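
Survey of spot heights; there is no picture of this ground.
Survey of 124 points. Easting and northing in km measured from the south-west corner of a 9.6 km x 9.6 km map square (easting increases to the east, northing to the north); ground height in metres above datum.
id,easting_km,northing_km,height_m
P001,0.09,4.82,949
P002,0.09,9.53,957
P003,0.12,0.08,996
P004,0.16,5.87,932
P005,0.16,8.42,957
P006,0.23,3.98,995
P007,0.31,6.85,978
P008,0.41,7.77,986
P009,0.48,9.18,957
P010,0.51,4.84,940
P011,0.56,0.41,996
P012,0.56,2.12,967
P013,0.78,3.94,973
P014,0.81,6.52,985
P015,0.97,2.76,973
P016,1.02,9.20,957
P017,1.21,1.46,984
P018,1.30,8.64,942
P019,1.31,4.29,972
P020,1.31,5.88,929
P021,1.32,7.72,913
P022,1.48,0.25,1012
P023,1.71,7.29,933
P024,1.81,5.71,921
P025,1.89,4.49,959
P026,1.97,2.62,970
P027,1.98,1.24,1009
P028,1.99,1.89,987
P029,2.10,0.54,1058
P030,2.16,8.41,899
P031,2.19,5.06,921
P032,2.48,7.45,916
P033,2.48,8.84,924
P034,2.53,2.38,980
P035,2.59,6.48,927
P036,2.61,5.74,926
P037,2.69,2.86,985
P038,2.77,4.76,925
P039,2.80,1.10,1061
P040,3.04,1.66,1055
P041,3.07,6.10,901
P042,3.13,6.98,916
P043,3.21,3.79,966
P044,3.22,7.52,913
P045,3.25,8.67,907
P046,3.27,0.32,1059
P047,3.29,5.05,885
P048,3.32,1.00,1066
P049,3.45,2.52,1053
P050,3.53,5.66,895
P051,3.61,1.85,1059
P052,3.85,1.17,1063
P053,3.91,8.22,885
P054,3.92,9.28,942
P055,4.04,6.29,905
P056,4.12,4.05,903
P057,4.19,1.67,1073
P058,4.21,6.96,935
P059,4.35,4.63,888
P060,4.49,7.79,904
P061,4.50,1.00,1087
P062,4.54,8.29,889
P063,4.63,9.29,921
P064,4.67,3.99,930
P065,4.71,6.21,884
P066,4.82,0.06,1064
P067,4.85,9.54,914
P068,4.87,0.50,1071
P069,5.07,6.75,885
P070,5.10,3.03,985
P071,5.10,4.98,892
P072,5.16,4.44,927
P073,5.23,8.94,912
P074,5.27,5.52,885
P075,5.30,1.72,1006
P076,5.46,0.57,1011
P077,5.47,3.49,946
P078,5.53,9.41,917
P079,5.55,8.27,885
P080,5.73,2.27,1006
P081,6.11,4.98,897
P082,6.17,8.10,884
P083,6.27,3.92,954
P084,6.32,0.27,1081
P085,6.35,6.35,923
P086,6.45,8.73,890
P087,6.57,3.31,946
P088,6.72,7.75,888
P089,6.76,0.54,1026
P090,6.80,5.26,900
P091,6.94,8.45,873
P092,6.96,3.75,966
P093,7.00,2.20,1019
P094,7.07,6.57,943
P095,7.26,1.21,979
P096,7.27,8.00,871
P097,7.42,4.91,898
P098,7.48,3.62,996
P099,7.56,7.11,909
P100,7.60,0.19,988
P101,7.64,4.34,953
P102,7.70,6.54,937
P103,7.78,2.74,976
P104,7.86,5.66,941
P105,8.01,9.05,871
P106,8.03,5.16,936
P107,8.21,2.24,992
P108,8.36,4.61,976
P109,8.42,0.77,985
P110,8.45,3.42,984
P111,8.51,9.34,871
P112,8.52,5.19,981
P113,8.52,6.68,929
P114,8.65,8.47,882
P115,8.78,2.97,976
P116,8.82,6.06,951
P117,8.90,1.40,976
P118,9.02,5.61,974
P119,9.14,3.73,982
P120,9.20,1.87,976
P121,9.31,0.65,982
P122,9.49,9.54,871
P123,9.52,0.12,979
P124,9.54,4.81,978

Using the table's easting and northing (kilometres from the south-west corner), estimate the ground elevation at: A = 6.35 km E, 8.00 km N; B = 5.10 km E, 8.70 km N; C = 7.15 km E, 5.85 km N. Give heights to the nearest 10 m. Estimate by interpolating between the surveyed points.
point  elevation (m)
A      880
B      910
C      930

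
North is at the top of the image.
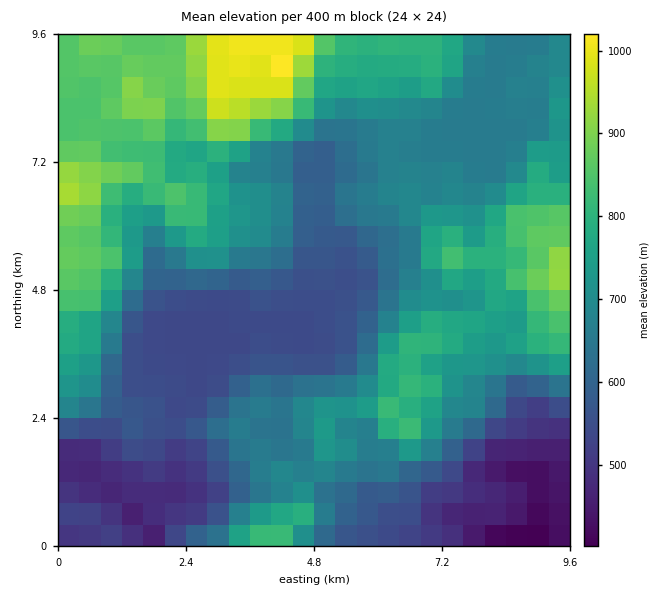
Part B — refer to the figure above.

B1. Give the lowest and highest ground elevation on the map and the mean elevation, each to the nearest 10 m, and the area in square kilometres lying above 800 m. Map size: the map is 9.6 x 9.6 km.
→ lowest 400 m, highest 1030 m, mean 680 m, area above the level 20.2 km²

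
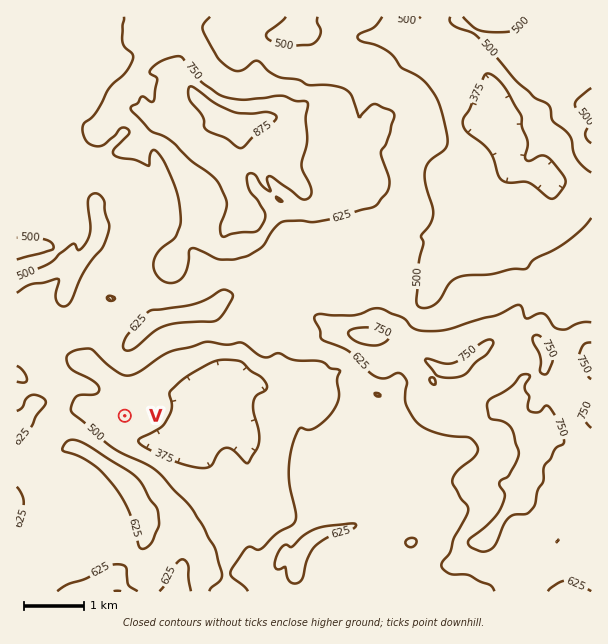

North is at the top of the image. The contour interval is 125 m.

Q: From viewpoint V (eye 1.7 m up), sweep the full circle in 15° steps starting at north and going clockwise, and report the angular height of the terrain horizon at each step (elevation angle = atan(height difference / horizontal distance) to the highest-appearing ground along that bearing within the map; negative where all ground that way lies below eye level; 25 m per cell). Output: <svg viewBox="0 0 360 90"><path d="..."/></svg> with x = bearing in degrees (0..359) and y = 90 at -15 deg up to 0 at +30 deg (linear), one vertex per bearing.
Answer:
<svg viewBox="0 0 360 90"><path d="M0 39l15 3 15 4 15 4 15 3 15-1 15 1 15 1 15-1 15 0 15-2 15-10 15-9 15-3 15 0 15 0 15 4 15 6 15 5 15 1 15 2 15-2 15 4 15-2"/></svg>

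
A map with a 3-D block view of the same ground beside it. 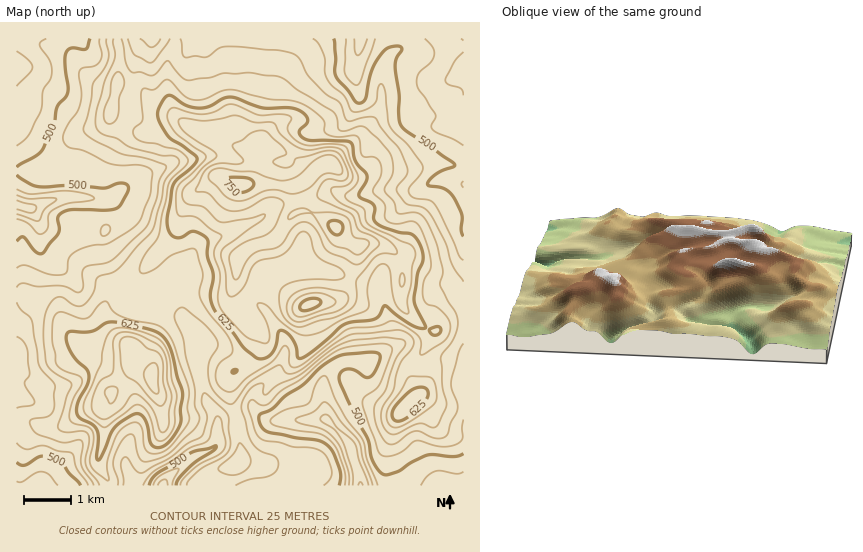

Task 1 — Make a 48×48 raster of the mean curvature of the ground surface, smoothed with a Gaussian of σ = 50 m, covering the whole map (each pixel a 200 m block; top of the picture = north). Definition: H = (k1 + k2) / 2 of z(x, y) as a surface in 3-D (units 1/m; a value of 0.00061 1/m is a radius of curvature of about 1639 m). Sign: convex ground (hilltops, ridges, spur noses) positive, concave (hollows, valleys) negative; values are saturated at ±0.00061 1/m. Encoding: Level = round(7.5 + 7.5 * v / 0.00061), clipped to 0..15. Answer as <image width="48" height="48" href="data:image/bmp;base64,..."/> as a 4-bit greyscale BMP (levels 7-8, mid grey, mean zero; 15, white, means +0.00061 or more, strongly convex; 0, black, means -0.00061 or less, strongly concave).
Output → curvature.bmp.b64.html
<image width="48" height="48" href="data:image/bmp;base64,Qk32BAAAAAAAAHYAAAAoAAAAMAAAADAAAAABAAQAAAAAAIAEAAATCwAAEwsAABAAAAAAAAAAAAAAABEREQAiIiIAMzMzAERERABVVVUAZmZmAHd3dwCIiIgAmZmZAKqqqgC7u7sAzMzMAN3d3QDu7u4A////AKZ3lzJt90tQH/t2Z2eZmIma2wC6iYd2eKdWd2ntg1yUAI/bvJiIh4mb6QPaeHdmealWVWz7MWyqcAWs78mJiIqrwgnZd3dmeZlWhSf9Ulq8qBAAW7iJmKu9sAvKh3ZWeKp2mCC/Y0jPp3hwLLZpqJm9cAiap1R5qoiqqVBuYySf1nugb6ZXmIm4AHmJpSW7qYqpq4NsZCJ/+YpwfrcyMzMwGaiK6lbKaLqFarzft0J+t4uQXKQzMzQQiod6/6WJeoVFVqy821N9lVUTqzG5aKx0mImI39h5qlZ3doq6ukTPyZQIy0L6RXpVmZl1au65d4mHUyW9uEb+d5M7vHCMhVZFmYZVZ5zHRpdUVSKJd3n7RoFczKYlqmQlq5VGqneoV3Z5y5Z1WpjuZWJqzMyCX9UCeXVFnIV5Z2eLqIiFa5a/hFN5h3nJHPxQE0U0jMlndlV5h6qGbMmvdGRmVXesBM/GI0QxNYyFVWZ5mqhmr/yrVXVlRpm8FJrsdmdkQRi7hHZ4qph3vbh3VmZkSbvHBXWLlWiYcmq/tYZpuoZ4hSNGZmZVjLuTTLQmZXm5SPt8podpuWaJUzRWdmZZy5hTj/yJqIu1b9Vqh5h3qFaadWd3hnd7yHVGfP/+/ImDrmN5Z6l4qUSKl4h3h2h5uVWIZ5vavIZjrmR4ZrmIh0WJmIh4l2dmrXaYdlVVWIZTn5RWZ5iGVGm5iZmIhmZEj4R3d2VVRoZDj4R4iJh1VpmHeJmIdVZWnoNWd3dlRqgzfIeZhZhWiJhlZ5qZdlV6zsVFVnZnZ9o0mrp3dKhYmHh1VoqpiGRqquy7hWZ6qd68yslphZlYh3eHVXiZmnRERYqt1URKyJ/9l6eJdds1h3eKhVVoumaIUkZX1xJ++2VEV6mXZucpypmbllRZymaKlkREznfO7oISN8uGaAA6zbqXd3VYuoZ4mYZCbNyZmqqYVZp2eBQAAzIiSIZFm7hniZdCNVZnQTeqlkeIiL24MSNXVXY1nftmnMqZq4ZDIzNDRCN6l6qszLupdmZXvLupvv28vO1QfZiHZ2Q1RKqYmqqXd2RDV2n/2Yl2VH63/4ipmal2eZmZiIdnd1REABJoUjVVZVn/+RWpiImZq3d3h2ZneHeJUkITRoiHiqnP9xSZmHd4iHd3iHZ3eKuphomZmYrLymNpvYWZmHeIiHd4mpiZiLuWiby6h3rJcwEhB7iZdmd3d3d2eZicl4hmjP26mZiqdWeIQqqHRFZVVYh3h3aNtmZ4zriIiqd7zduao2q5VoiJmXdnl2Z8xleIylRXu5ZWiZh4tiWaZoh4iHd4hmZpxVmHtzRGqWVlVnd3uRSah3iIh4iIdmh32Ft4tldmdmZ3d3eHhya7h3d3eYiHZ4p4/Fpptmh3dnh4iHeHZCfLd3ZmZ1ZmeKlV2llJpXh4h4h4iHeHZCe6dmeIdWZmeaczulg5tWhoh4h4iIiphjaqh4iIhoiIiYU0vVY411hoh4h4iIiYhyWamZmZiKqpmXaK/UdEu2d4iId4iIiZqTSampiImQ=="/>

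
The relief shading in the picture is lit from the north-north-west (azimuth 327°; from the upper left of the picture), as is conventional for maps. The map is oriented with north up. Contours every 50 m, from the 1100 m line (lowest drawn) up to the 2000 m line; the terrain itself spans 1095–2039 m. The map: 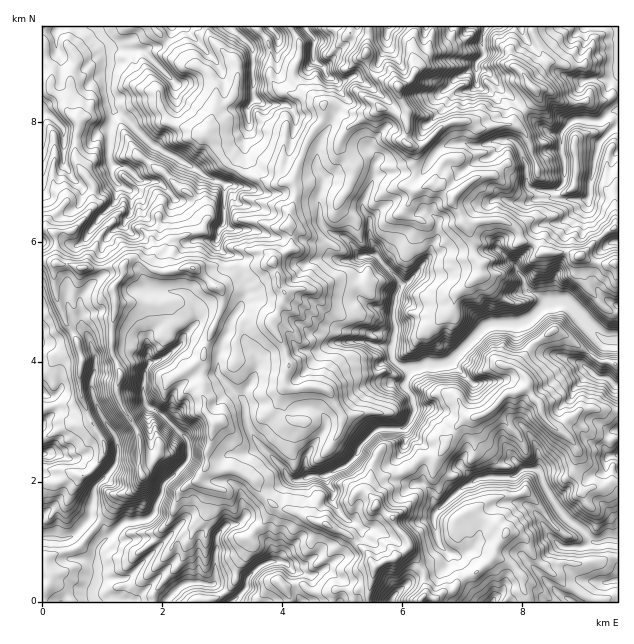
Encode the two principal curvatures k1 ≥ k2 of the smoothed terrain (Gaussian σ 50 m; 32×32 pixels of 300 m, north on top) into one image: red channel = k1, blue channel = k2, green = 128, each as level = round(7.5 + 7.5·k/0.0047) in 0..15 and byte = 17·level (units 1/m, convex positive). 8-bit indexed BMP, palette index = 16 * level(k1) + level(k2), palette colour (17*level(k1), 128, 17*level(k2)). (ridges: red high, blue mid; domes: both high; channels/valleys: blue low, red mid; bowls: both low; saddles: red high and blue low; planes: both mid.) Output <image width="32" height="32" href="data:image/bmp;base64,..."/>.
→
<image width="32" height="32" href="data:image/bmp;base64,Qk02CAAAAAAAADYEAAAoAAAAIAAAACAAAAABAAgAAAAAAAAEAAATCwAAEwsAAAABAAAAAAAAAIAAABGAAAAigAAAM4AAAESAAABVgAAAZoAAAHeAAACIgAAAmYAAAKqAAAC7gAAAzIAAAN2AAADugAAA/4AAAACAEQARgBEAIoARADOAEQBEgBEAVYARAGaAEQB3gBEAiIARAJmAEQCqgBEAu4ARAMyAEQDdgBEA7oARAP+AEQAAgCIAEYAiACKAIgAzgCIARIAiAFWAIgBmgCIAd4AiAIiAIgCZgCIAqoAiALuAIgDMgCIA3YAiAO6AIgD/gCIAAIAzABGAMwAigDMAM4AzAESAMwBVgDMAZoAzAHeAMwCIgDMAmYAzAKqAMwC7gDMAzIAzAN2AMwDugDMA/4AzAACARAARgEQAIoBEADOARABEgEQAVYBEAGaARAB3gEQAiIBEAJmARACqgEQAu4BEAMyARADdgEQA7oBEAP+ARAAAgFUAEYBVACKAVQAzgFUARIBVAFWAVQBmgFUAd4BVAIiAVQCZgFUAqoBVALuAVQDMgFUA3YBVAO6AVQD/gFUAAIBmABGAZgAigGYAM4BmAESAZgBVgGYAZoBmAHeAZgCIgGYAmYBmAKqAZgC7gGYAzIBmAN2AZgDugGYA/4BmAACAdwARgHcAIoB3ADOAdwBEgHcAVYB3AGaAdwB3gHcAiIB3AJmAdwCqgHcAu4B3AMyAdwDdgHcA7oB3AP+AdwAAgIgAEYCIACKAiAAzgIgARICIAFWAiABmgIgAd4CIAIiAiACZgIgAqoCIALuAiADMgIgA3YCIAO6AiAD/gIgAAICZABGAmQAigJkAM4CZAESAmQBVgJkAZoCZAHeAmQCIgJkAmYCZAKqAmQC7gJkAzICZAN2AmQDugJkA/4CZAACAqgARgKoAIoCqADOAqgBEgKoAVYCqAGaAqgB3gKoAiICqAJmAqgCqgKoAu4CqAMyAqgDdgKoA7oCqAP+AqgAAgLsAEYC7ACKAuwAzgLsARIC7AFWAuwBmgLsAd4C7AIiAuwCZgLsAqoC7ALuAuwDMgLsA3YC7AO6AuwD/gLsAAIDMABGAzAAigMwAM4DMAESAzABVgMwAZoDMAHeAzACIgMwAmYDMAKqAzAC7gMwAzIDMAN2AzADugMwA/4DMAACA3QARgN0AIoDdADOA3QBEgN0AVYDdAGaA3QB3gN0AiIDdAJmA3QCqgN0Au4DdAMyA3QDdgN0A7oDdAP+A3QAAgO4AEYDuACKA7gAzgO4ARIDuAFWA7gBmgO4Ad4DuAIiA7gCZgO4AqoDuALuA7gDMgO4A3YDuAO6A7gD/gO4AAID/ABGA/wAigP8AM4D/AESA/wBVgP8AZoD/AHeA/wCIgP8AmYD/AKqA/wC7gP8AzID/AN2A/wDugP8A/4D/AKeWdpaVhMWQ1tTSkaXWtLa2ttaQ1ffXloaSuKaixMa2qKeGhaS0tLaCkeeg18Wjk5WV55SBtYW2t4XXosaVlZS4pZWFt8TEtZXBp8iQgaalhJTW+NWVk4WXtoPVpLXHx4OD1oSl1cO1tsDIyJSWlIS1xYWk6IOll4a3tqag5JCCtbaSxYGAs8OmtpCTppbG6LOSlPaDgciolqiYkuSAtpaE14G2x7aA54WWtoPHt5e2obX4g9aUkLi3taTlgLfWlre2pLDE+YDV57ajtqeikLTEyKaVg7O2kJGi1aK1xba4trXmwYL3tZCzxreoprHDw4CS1qTHtqWzlsWwkIXGtrSAlIX4cPXn14DWhZWCuJPG2XDo1rOlyJOnlNaRl+eVo8WXt8CD9NaActe3gpeIqIPXpoCggLmnppaUw4TotaaktYblgPeCoKPHxqeDl5aWhMfW9vqQk6XG56WD55PXtdejlPCm9oDptLaXhIWXp6a3t3WVpqDo2LWU18bWpqKolaeU4Jb4gNq2lpWmhYa3pKeWl6TUoaSVsMKixqeXloCgqITytNWhoLS3pKiGdseVhafIxaDDcpGTuNnGhYKR9PeFxaDnhaPIkabFlYWGxbWVoZGhgOjItYCTx4P2x/eTcYXWk8aWhoang9eElrilpIaWt8eQtbjHt3CAcYL5g4HGtKaFpdeWl4iGlZWGhreVpYaWxIDGl6eypcb3ooKBtuTThIPGtHWEdHTXpoaG1tbIlpbIoLOnl8e4t5Cjk5XGxtXU+LLopMfW+KWmlrelgoaktNagw5KXhsjFkMiRxqToxXK0c7e2lpSVgsPGx8W3ldawkLe4o4aWxaDU9ubm5KLm5pDUosSVp8WgooGixbaTkdaxloallbekk+eUhZSk9raC9rDSpMaFl9jR1ZTHhoO4taLHt5SUxrXYpcfGlXPGhMizxaCU16HF2KDDo6SmhMiUtpTGlsalhJGigJDTgMe0kuaE0qDS55OQkcSmt6eEhreDlqa3lrXX16L2w/SAyNSyx5HD9sZwgbe3hoamt4WnqISFtYO2xpPGsfaT9IDG1cGUoseigLe4t4eFhrXGhMh1hMf35XKCopCw5qD4k9TCs8eStILIxZiYqIGnx4O1pbWlcuag9ufH1veAwqCxo5S3uISFlteDl5e2oJGilcilk/jS55SUlriVo9az1eijt5eVg6a32XCUp8aQyMe2tpD1kPizk5HDoZKl+Ndy1aWnppaFlaeQxcalxqDYpbKg1KHTxeTGtaGwxfeVosTFhKWnl4aGg6Oot6PYkNWT5sGz59WB17aktYDGppSXpcaEpKWGhaaW14OC5ILD87LRssaz1pHYxKXFsMWyx5WUtJQ="/>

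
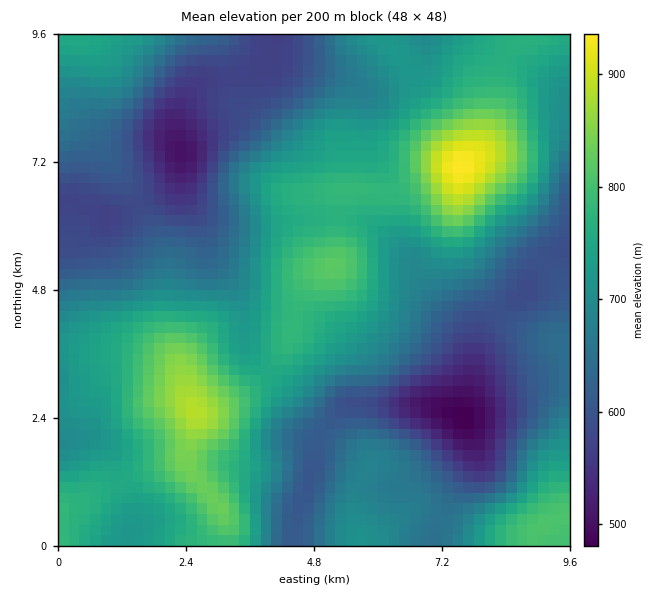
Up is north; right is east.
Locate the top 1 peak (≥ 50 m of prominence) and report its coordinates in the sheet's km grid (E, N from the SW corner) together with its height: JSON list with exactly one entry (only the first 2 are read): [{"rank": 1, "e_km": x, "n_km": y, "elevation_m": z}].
[{"rank": 1, "e_km": 7.54, "n_km": 7.11, "elevation_m": 937}]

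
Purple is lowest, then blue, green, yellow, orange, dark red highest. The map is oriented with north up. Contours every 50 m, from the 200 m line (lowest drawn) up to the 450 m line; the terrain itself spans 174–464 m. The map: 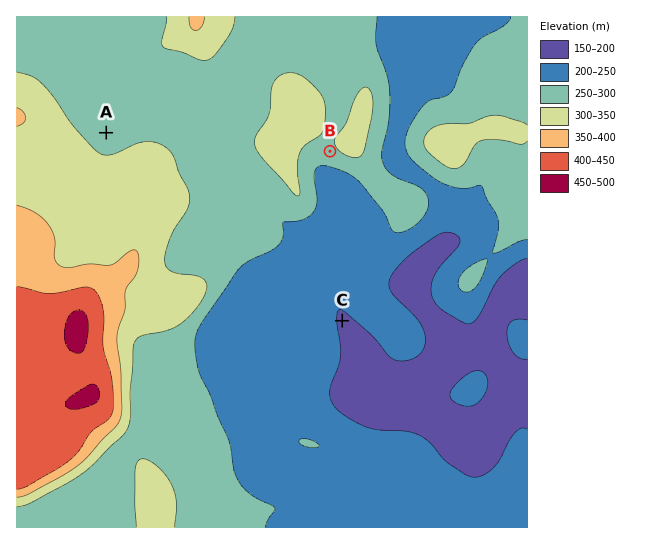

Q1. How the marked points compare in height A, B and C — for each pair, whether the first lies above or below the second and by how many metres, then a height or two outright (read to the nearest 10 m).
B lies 90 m above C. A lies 70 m above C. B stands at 290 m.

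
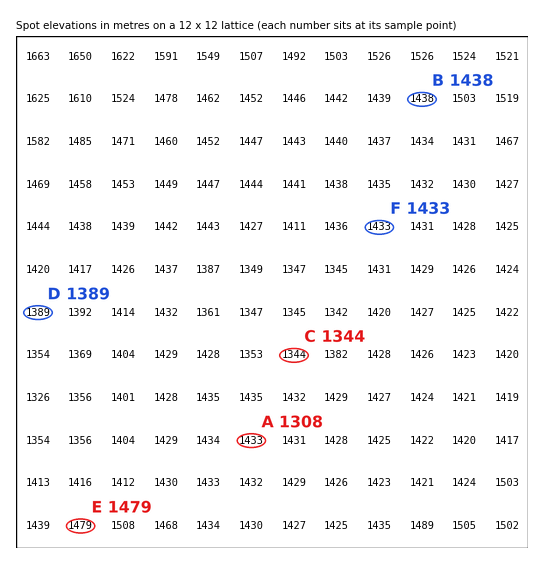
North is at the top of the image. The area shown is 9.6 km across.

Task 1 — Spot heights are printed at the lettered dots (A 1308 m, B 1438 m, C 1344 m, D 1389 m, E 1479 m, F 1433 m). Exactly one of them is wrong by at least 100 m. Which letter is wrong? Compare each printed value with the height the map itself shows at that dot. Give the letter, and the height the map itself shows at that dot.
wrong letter A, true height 1433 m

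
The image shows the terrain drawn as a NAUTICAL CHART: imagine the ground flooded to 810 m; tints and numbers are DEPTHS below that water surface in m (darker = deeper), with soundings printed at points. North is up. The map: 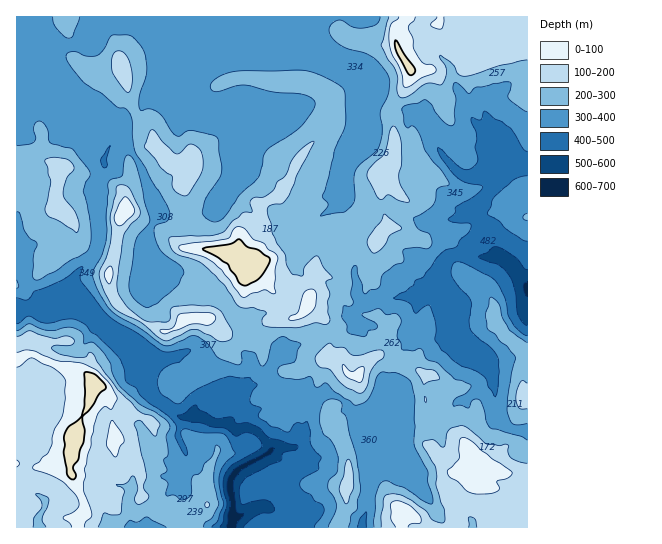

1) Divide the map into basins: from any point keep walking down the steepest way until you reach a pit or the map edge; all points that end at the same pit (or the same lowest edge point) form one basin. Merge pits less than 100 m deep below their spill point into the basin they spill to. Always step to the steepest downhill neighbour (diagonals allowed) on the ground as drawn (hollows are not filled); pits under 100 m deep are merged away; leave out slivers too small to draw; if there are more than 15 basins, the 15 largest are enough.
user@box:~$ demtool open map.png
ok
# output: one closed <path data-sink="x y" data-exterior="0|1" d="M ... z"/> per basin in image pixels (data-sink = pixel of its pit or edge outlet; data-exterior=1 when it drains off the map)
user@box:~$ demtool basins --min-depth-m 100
<path data-sink="233 518" data-exterior="0" d="M403 16l-387 1 0 340 15-4 20 10 28 6 16 13-4 19-10 16-6 18-6 30 6 18 9 19 0 11-7 6 2 9 258-1 10-25-2-12 4-19-4-28-4-8-10-6-3-7 0-11 17-16 8-18-6-4-8-13-12-3 2-7 0-12-4-16-17-16 0-7 4-12-1-2 2-18 11-29 6-10 12-3 7 4 13 2 15 9 11-13-7-20 0-18 6-12-2-8 7-14 1-29 4-21 14-30 0-5-12-19-4-14 0-6 8-9z"/><path data-sink="527 289" data-exterior="1" d="M441 16l-36 0-2 6-8 9 4 20 12 19 0 5-14 30-4 21-1 29-7 14 2 8-6 12 0 18 7 20-11 13-15-9-13-2-7-4-12 3-6 10-11 29-5 39 17 16 4 16 0 12-2 7 12 3 10 15 9 1 5-9 12-11 6 0 8 7 16 1 20 10 0 28 8 24 0 13-2 10 19 22 17 0 11-12 11 8 16 6 22-1 1-70-7-7 3-14 0-22 4-6 0-254-4-8 1-13-8-13-2-12-40 12-9 0-8-5-6-7-3-16-10-12z"/><path data-sink="362 527" data-exterior="1" d="M381 356l-8 1-10 10-3 7-8 4-7 17-17 16 0 11 3 7 10 6 4 8 4 28-4 19 2 12-10 25 65 1-1-17 4 0 12 10 1 7 36 0 1-5-10-29 8-17 7-4-10-2-19-22 2-10 0-13-8-24 0-28-20-10-16-1z"/><path data-sink="39 527" data-exterior="1" d="M31 353l-15 5 0 169 62 1-1-9 7-6 0-11-9-19-6-18 6-30 6-18 10-16 4-19-16-13-28-6z"/>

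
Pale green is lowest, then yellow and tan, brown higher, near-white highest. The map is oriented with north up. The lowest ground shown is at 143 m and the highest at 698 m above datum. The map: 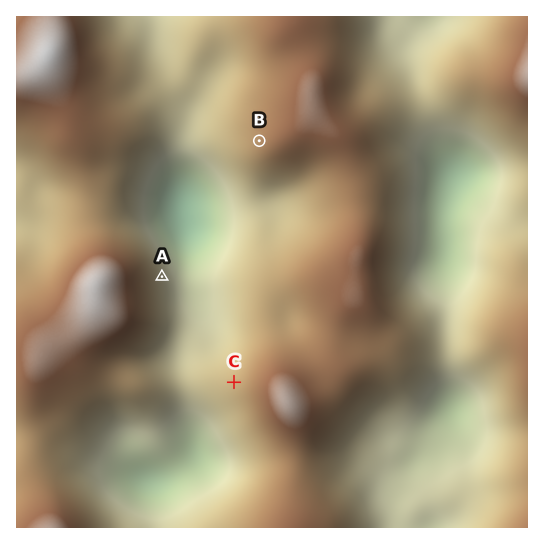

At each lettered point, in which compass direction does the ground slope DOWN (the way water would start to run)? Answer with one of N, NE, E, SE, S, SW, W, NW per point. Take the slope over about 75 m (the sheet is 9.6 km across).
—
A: E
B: W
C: W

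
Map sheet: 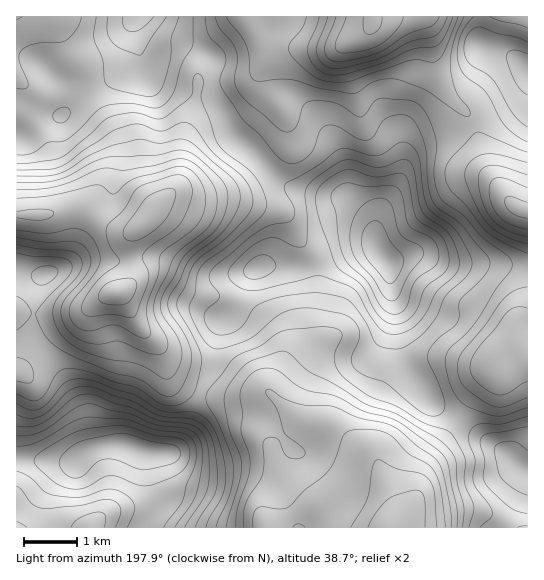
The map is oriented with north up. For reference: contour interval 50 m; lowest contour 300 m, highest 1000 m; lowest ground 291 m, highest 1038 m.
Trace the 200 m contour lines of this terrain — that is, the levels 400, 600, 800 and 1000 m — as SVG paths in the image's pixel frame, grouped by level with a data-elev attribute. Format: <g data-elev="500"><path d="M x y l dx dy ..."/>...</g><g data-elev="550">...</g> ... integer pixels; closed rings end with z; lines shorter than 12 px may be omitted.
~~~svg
<g data-elev="400"><path d="M351 527l15-26 3-10 4-24 2-6 3-1 19 9 24 5 8 5 3 6 2 8 3 34"/><path d="M126 317l-15-3-22 2-5-2-2-4 2-9 10-16 8-9 14-10 4-4-1-4-11-16-2-8 1-7 3-5 13-12 10-17 6-6 34-12 10 1 6 5 3 9-1 8-4 13-5 10-5 6-27 19-7 8-1 5 7 14-1 10-12 32-3 3z"/><path d="M527 218l-8-1-8-4-5-6-1-6 1-4 4-1 17 6"/><path d="M17 212l25-3 8 1 4 3-4 5-8 2-25-2"/><path d="M439 17l-8 9-24 8-29 19-15 4-25 5-9-3-3-4-1-5 1-8 10-25"/></g><g data-elev="600"><path d="M226 527l13-45 3-16-2-12-12-28-4-23 1-10 8-14 13-15 9-5 27-8 8 3 21 19 23 11 32 20 33 11 36 22 11 9 7 8 3 8 1 21 7 24-1 20"/><path d="M527 398l-24 9-6 0-7-2-15-10-11-9-5-8-2-11 2-8 3-6 23-28 17-24 12-10 13-4"/><path d="M17 357l6 2 6 3 3 7 2 6-1 6-3 2-13-2"/><path d="M17 296l9 7 5 10-4 8-10 9"/><path d="M527 253l-26-12-15-10-20-26-16-16-4-7-1-8 1-7 4-8 27-27 6 1 44 19"/><path d="M17 176l28 0 13-2 11-5 17-12 11-5 16-7 22-5 8-1 18 4 21-4 12 5 37 33 7 9 2 11-2 12-8 14-12 14-28 22-11 23-10 16-1 7 1 5 17 27 4 10 2 10-2 12-7 15-5 9-7 3-5 0-5-2-23-15-27-7-36-15-14-7-10-8-10-13-5-12 0-4 11-15 21-21 4-7 0-5-3-4-7-3-31-2-14-3"/><path d="M464 17l-10 24-4 24 2 13 4 13 14 20 0 4-3 2-9-4-33-23-28-11-10 0-10 2-8 3-11 8-5 2-34-6-28-8-36 1-3-3-2-4-1-19-4-12-19-26"/></g><g data-elev="800"><path d="M71 527l3-5 6-4 10-4 9-2 4 1 2 2 0 12"/><path d="M185 527l19-30 5-16 0-23-2-15-4-9-8-7-9-4-29-3-26-12-18-5-17-8-9-1-8 1-6 3-22 19-10 7-11 3-13-1"/><path d="M527 450l-9-7-8-2-12 3-3 2-1 4 4 20 3 8 13 11 13 6"/><path d="M389 334l8 0 9-2 8-5 6-6 7-10 9-18 17-16 4-6 2-6-1-10-4-13-6-9-21-15-5-7-3-10-5-31-5-9-7-1-16 6-8 1-25-7-10 0-28 18-9 11-1 6 2 22 0 20-2 9-10 1-20-9-12 2-12 7-14 12-7 10-2 6 3 6 7 6 7 3 8 1 12-2 50-13 10 1 22 8 8 5 22 35 6 7z"/><path d="M56 122l6 1 5-3 3-6-1-6-7-1-7 4-2 6z"/><path d="M96 17l-2 21 8 21 2 19 2 6 4 3 7 3 32 7 8-3 6-9 8-27 1-21 7-20"/></g><g data-elev="1000"><path d="M73 478l9-1 13-14 8-4 12 1 22 8 10 1 27-6 5-5 1-7-2-4-5-2-22-4-25-7-12 0-27 5-16 8-7 6-4 6-1 6 3 5 5 5z"/><path d="M388 283l5 0 5-7 5-11 0-7-12-16-9-17-4-4-4 0-7 4-4 6-2 8 1 8 5 12z"/></g>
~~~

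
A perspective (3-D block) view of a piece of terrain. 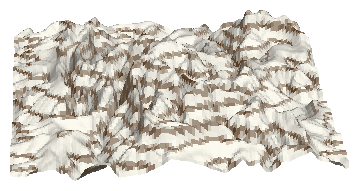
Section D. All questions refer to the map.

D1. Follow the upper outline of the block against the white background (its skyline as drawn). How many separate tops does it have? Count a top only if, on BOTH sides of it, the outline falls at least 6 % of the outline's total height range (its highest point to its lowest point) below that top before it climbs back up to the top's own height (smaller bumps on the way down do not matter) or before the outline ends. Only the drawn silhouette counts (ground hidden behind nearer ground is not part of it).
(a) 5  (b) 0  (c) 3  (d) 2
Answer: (d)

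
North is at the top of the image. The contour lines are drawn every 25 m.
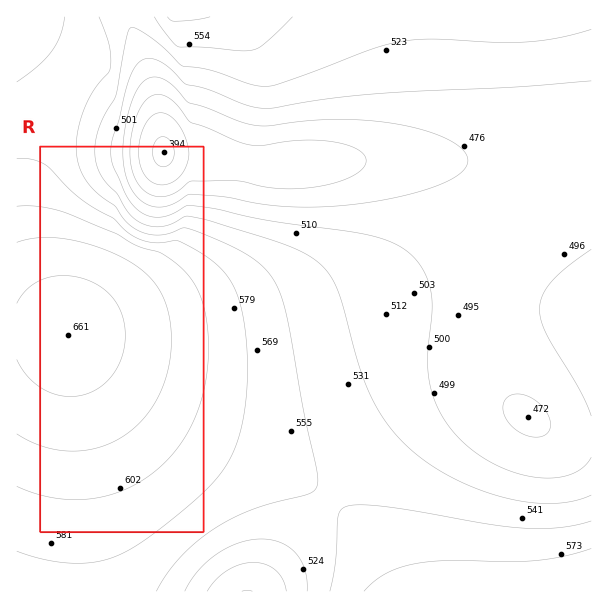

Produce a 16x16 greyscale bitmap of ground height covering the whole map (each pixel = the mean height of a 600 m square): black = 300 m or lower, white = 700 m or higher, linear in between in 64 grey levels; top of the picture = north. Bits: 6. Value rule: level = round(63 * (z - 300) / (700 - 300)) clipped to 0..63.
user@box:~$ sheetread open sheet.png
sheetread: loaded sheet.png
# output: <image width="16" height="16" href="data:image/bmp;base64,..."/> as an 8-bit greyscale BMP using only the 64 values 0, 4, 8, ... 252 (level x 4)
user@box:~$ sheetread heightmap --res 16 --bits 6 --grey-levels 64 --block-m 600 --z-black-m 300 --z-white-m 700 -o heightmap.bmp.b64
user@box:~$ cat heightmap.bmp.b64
<image width="16" height="16" href="data:image/bmp;base64,Qk02BQAAAAAAADYEAAAoAAAAEAAAABAAAAABAAgAAAAAAAABAAATCwAAEwsAAAABAAAAAAAAAAAAAAEBAQACAgIAAwMDAAQEBAAFBQUABgYGAAcHBwAICAgACQkJAAoKCgALCwsADAwMAA0NDQAODg4ADw8PABAQEAAREREAEhISABMTEwAUFBQAFRUVABYWFgAXFxcAGBgYABkZGQAaGhoAGxsbABwcHAAdHR0AHh4eAB8fHwAgICAAISEhACIiIgAjIyMAJCQkACUlJQAmJiYAJycnACgoKAApKSkAKioqACsrKwAsLCwALS0tAC4uLgAvLy8AMDAwADExMQAyMjIAMzMzADQ0NAA1NTUANjY2ADc3NwA4ODgAOTk5ADo6OgA7OzsAPDw8AD09PQA+Pj4APz8/AEBAQABBQUEAQkJCAENDQwBEREQARUVFAEZGRgBHR0cASEhIAElJSQBKSkoAS0tLAExMTABNTU0ATk5OAE9PTwBQUFAAUVFRAFJSUgBTU1MAVFRUAFVVVQBWVlYAV1dXAFhYWABZWVkAWlpaAFtbWwBcXFwAXV1dAF5eXgBfX18AYGBgAGFhYQBiYmIAY2NjAGRkZABlZWUAZmZmAGdnZwBoaGgAaWlpAGpqagBra2sAbGxsAG1tbQBubm4Ab29vAHBwcABxcXEAcnJyAHNzcwB0dHQAdXV1AHZ2dgB3d3cAeHh4AHl5eQB6enoAe3t7AHx8fAB9fX0Afn5+AH9/fwCAgIAAgYGBAIKCggCDg4MAhISEAIWFhQCGhoYAh4eHAIiIiACJiYkAioqKAIuLiwCMjIwAjY2NAI6OjgCPj48AkJCQAJGRkQCSkpIAk5OTAJSUlACVlZUAlpaWAJeXlwCYmJgAmZmZAJqamgCbm5sAnJycAJ2dnQCenp4An5+fAKCgoAChoaEAoqKiAKOjowCkpKQApaWlAKampgCnp6cAqKioAKmpqQCqqqoAq6urAKysrACtra0Arq6uAK+vrwCwsLAAsbGxALKysgCzs7MAtLS0ALW1tQC2trYAt7e3ALi4uAC5ubkAurq6ALu7uwC8vLwAvb29AL6+vgC/v78AwMDAAMHBwQDCwsIAw8PDAMTExADFxcUAxsbGAMfHxwDIyMgAycnJAMrKygDLy8sAzMzMAM3NzQDOzs4Az8/PANDQ0ADR0dEA0tLSANPT0wDU1NQA1dXVANbW1gDX19cA2NjYANnZ2QDa2toA29vbANzc3ADd3d0A3t7eAN/f3wDg4OAA4eHhAOLi4gDj4+MA5OTkAOXl5QDm5uYA5+fnAOjo6ADp6ekA6urqAOvr6wDs7OwA7e3tAO7u7gDv7+8A8PDwAPHx8QDy8vIA8/PzAPT09AD19fUA9vb2APf39wD4+PgA+fn5APr6+gD7+/sA/Pz8AP39/QD+/v4A////AKysrKSYhHiEmKiwsLSwtLSwtLCwpJiQkJigpKSkpKSkvLy8uLCooJycnJyYlJCMkMTIyMC4sKignJiUkIh8eHzQ1NDMwLSsoJyUjIR8cHB02NzY0Mi4rKCYkIiAdHBwfODk4NjIvKygmIyEfHh0eITg5ODYyLisoJSMhIB8eHyE3ODc0MS0qJyQiIR8fHx8hNDQzLy0pJiQiISAfHh4eHzAvKyEhIR8dHR0dHR0dHR4sKiMWFRcXFhcYGhscHB0dKighFBIWGBgYGRobHBwdHSkpJBgYHR8fHh4eHh4eHh4nKCceISQlJSMiIiEhISEgJignJCkpKCclJCQkJCQkJA="/>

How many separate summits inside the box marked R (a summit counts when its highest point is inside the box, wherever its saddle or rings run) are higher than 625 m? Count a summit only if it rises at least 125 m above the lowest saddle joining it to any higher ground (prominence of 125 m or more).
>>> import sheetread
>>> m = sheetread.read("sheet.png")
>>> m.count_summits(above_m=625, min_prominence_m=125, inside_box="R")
1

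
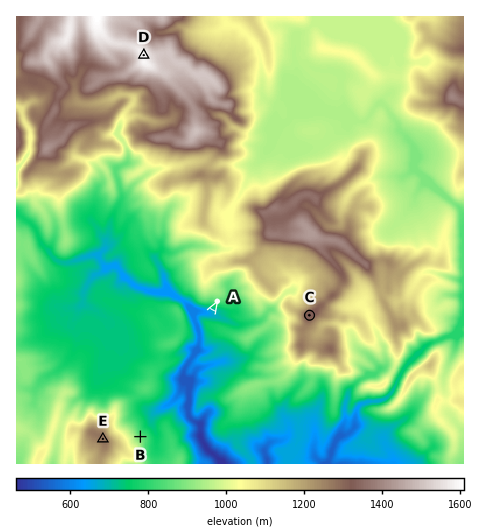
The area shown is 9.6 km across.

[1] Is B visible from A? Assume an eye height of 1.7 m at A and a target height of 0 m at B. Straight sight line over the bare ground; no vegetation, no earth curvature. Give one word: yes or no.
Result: yes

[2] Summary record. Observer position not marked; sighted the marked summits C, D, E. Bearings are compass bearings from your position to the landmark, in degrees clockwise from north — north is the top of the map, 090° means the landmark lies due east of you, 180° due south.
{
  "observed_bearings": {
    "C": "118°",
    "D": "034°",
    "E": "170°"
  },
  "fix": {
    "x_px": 58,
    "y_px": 182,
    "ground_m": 1175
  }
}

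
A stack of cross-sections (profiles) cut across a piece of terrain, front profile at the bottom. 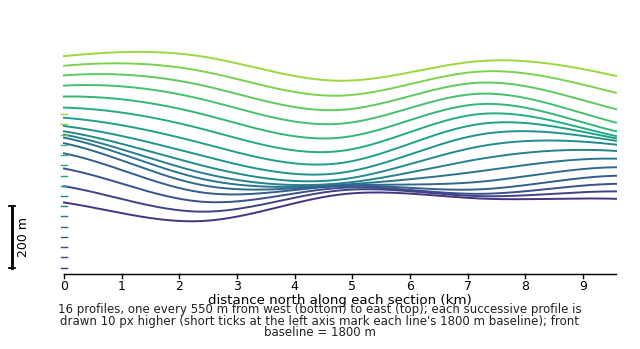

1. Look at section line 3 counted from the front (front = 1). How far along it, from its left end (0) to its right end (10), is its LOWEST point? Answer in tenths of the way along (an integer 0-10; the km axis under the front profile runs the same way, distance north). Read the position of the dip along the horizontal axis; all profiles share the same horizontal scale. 3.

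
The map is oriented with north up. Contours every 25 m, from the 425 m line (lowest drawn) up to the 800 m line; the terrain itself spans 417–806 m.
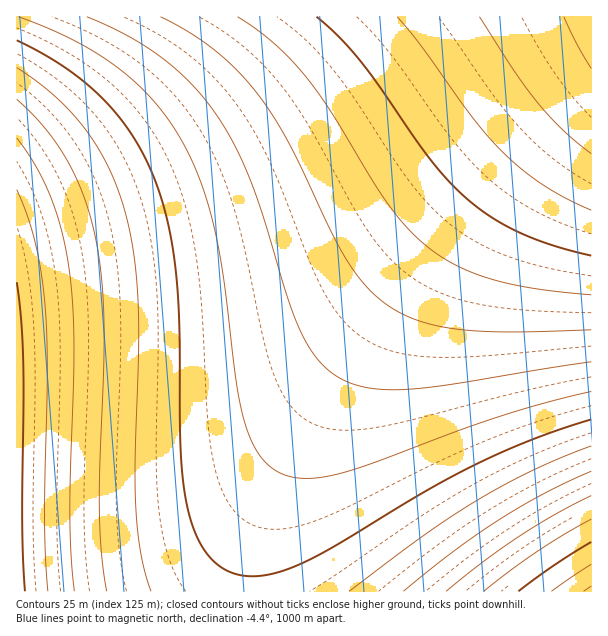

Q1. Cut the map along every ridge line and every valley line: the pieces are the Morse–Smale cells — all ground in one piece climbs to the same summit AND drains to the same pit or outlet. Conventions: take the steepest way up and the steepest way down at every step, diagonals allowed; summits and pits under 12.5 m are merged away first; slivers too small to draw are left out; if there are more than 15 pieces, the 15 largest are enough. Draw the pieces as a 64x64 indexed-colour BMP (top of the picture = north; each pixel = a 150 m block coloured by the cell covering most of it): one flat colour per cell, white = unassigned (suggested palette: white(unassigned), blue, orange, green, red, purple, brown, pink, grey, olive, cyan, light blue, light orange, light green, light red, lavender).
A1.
<image width="64" height="64" href="data:image/bmp;base64,Qk12CAAAAAAAAHYAAAAoAAAAQAAAAEAAAAABAAQAAAAAAAAIAAATCwAAEwsAABAAAAAAAAAA////ALR3HwAOf/8ALKAsACgn1gC9Z5QAS1aMAMJ34wB/f38AIr28AM++FwDox64AeLv/AIrfmACWmP8A1bDFABEREREREREREREREREiIiIiIiIiIiIiIiIiIiIiIiIiERERERERERERERERESIiIiIiIiIiIiIiIiIiIiIiIiIRERERERERERERERERIiIiIiIiIiIiIiIiIiIiIiIiIhEREREREREREREREREiIiIiIiIiIiIiIiIiIiIiIiIiERERERERERERERERESIiIiIiIiIiIiIiIiIiIiIiIiIRERERERERERERERERIiIiIiIiIiIiIiIiIiIiIiIiIhERERERERERERERERESIiIiIiIiIiIiIiIiIiIiIiIiERERERERERERERERERIiIiIiIiIiIiIiIiIiIiIiIiIREREREREREREREREREiIiIiIiIiIiIiIiIiIiIiIiIhERERERERERERERERERIiIiIiIiIiIiIiIiIiIiIiIiEREREREREREREREREREiIiIiIiIiIiIiIiIiIiIiIiIRERERERERERERERERERIiIiIiIiIiIiIiIiIiIiIiIhEREREREREREREREREREiIiIiIiIiIiIiIiIiIiIiIiERERERERERERERERERESIiIiIiIiIiIiIiIiIiIiIiIREREREREREREREREREREiIiIiIiIiIiIiIiIiIiIiIhERERERERERERERERERESIiIiIiIiIiIiIiIiIiIiIiEREREREREREREREREREREiIiIiIiIiIiIiIiIiIiIiIRERERERERERERERERERERIiIiIiIiIiIiIiIiIiIiIhEREREREREREREREREREREiIiIiIiIiIiIiIiIiIiIiERERERERERERERERERERERIiIiIiIiIiIiIiIiIiIiIREREREREREREREREREREREiIiIiIiIiIiIiIiIiIiIhERERERERERERERERERERERIiIiIiIiIiIiIiIiIiIiERERERERERERERERERERERESIiIiIiIiIiIiIiIiIiIRERERERERERERERERERERERIiIiIiIiIiIiIiIiIiIhERERERERERERERERERERERESIiIiIiIiIiIiIiIiIiEREREREREREREREREREREREREiIiIiIiIiIiIiIiIiIRERERERERERERERERERERERESIiIiIiIiIiIiIiIiIhEREREREREREREREREREREREREiIiIiIiIiIiIiIiIiERERERERERERERERERERERERERIiIiIiIiIiIiIiIiIREREREREREREREREREREREREREiIiIiIiIiIiIiIiIhERERERERERERERERERERERERERIiIiIiIiIiIiIiIiERERERERERERERERERERERERERESIiIiIiIiIiIiIiIRERERERERERERERERERERERERERIiIiIiIiIiIiIiIhERERERERERERERERERERERERERESIiIiIiIiIiIiIiEREREREREREREREREREREREREREREiIiIiIiIiIiIiIRERERERERERERERERERERERERERERIiIiIiIiIiIiIhEREREREREREREREREREREREREREREiIiIiIiIiIiIiERERERERERERERERERERERERERERERIiIiIiIiIiIiIRERERERERERERERERERERERERERERESIiIiIiIiIiIhEREREREREREREREREREREREREREREREiIiIiIiIiIiERERERERERERERERERERERERERERERERIiIiIiIiIiIREREREREREREREREREREREREREREREREiIiIiIiIiIhERERERERERERERERERERERERERERERERIiIiIiIiIiERERERERERERERERERERERERERERERERESIiIiIiIiIREREREREREREREREREREREREREREREREREiIiIiIiIhERERERERERERERERERERERERERERERERERIiIiIiIiERERERERERERERERERERERERERERERERERESIiIiIiIREREREREREREREREREREREREREREREREREREiIiIiIhERERERERERERERERERERERERERERERERERERIiIiIiERERERERERERERERERERERERERERERERERERESIiIiIREREREREREREREREREREREREREREREREREREREiIiIhERERERERERERERERERERERERERERERERERERERIiIiERERERERERERERERERERERERERERERERERERERESIiIREREREREREREREREREREREREREREREREREREREREiIhERERERERERERERERERERERERERERERERERERERERIiERERERERERERERERERERERERERERERERERERERERESIREREREREREREREREREREREREREREREREREREREREREhERERERERERERERERERERERERERERERERERERERERERERERERERERERERERERERERERERERERERERERERERERERERERERERERERERERERERERERERERERERERERERERERERERERERERERERERERERERERERERERERERERERERERERERERERERERERERERERERERERERERERERERERERERERERERERERERERERERERERERERERERERERERERERERERERERERERERERERERERERERERERERERERERERERERER"/>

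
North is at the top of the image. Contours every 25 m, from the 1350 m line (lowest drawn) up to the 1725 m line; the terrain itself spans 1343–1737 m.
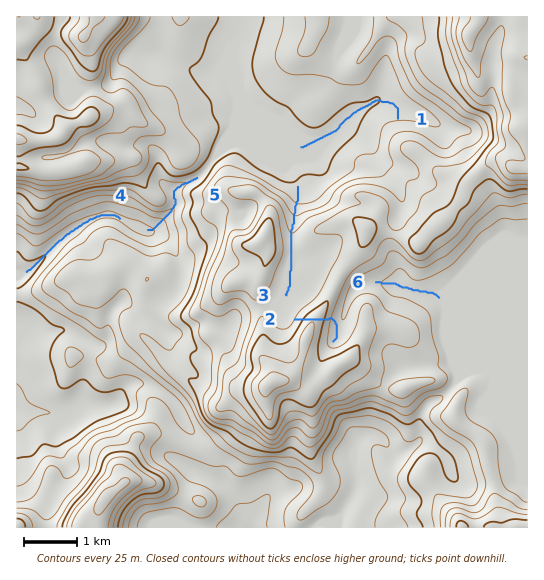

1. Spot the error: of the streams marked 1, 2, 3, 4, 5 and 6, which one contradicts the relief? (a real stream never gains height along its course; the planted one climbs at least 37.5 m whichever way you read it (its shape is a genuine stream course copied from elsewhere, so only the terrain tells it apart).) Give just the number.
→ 2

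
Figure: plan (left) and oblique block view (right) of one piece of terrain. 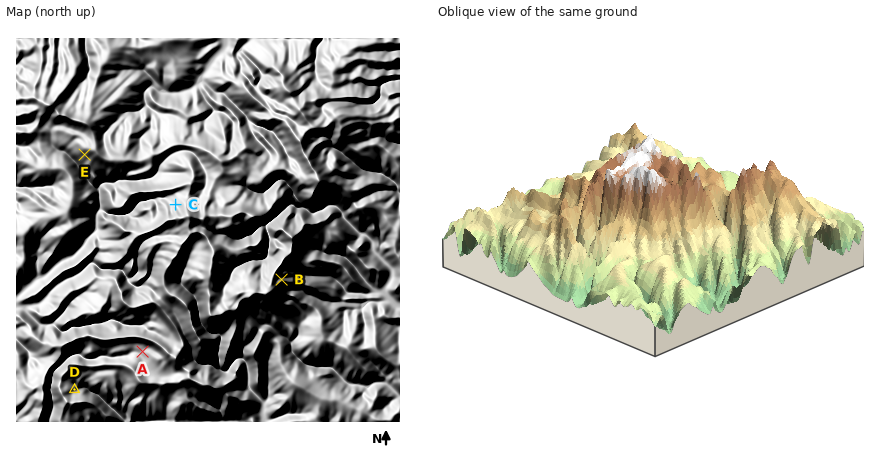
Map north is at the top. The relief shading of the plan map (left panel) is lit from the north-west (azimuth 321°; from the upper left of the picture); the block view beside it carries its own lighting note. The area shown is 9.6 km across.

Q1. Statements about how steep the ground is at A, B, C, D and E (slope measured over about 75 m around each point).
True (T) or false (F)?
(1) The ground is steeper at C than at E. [T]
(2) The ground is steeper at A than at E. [F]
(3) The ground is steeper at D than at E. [F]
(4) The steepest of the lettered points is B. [T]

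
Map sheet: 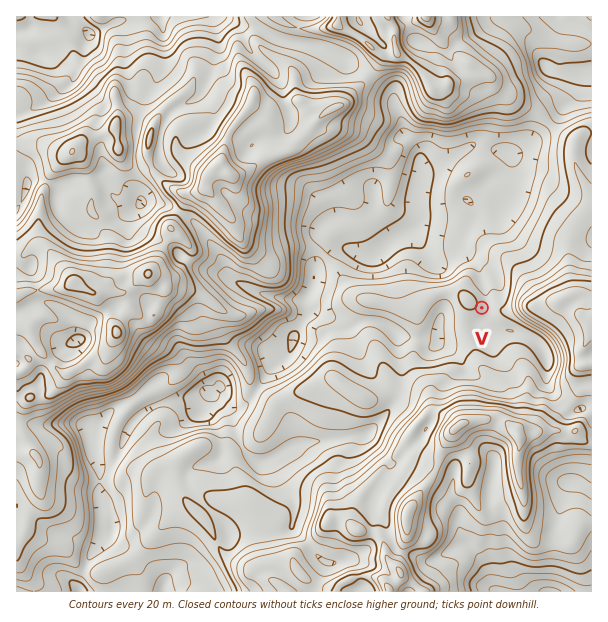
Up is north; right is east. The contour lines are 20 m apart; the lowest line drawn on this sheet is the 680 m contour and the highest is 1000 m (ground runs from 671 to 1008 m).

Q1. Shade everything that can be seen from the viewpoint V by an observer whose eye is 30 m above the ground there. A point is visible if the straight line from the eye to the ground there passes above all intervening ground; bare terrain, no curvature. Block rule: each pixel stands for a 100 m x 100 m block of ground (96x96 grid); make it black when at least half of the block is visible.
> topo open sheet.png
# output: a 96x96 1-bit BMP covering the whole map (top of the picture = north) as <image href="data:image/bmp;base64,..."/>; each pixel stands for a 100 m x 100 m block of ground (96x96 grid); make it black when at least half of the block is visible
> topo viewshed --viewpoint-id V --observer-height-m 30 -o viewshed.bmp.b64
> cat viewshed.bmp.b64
<image width="96" height="96" href="data:image/bmp;base64,Qk2+BAAAAAAAAD4AAAAoAAAAYAAAAGAAAAABAAEAAAAAAIAEAAATCwAAEwsAAAIAAAAAAAAA////AAAAAAAAAAAAAAAAAAAAAAAAAAAAAAAAAAAAAAAAAAAAAAAAAAAAAAAAAAAAAAAAAAAAAAAAAAAAA4AAAAAAAAAAAAAAB4AAAAAAAAAAAAAAB4AAAAAAAAAAAAAAAwAAAAAAAAAAAAAAAAAAAAAAAAAAAAAAAAAAAAAAAAAAAAAAAAAAAAAAAAAAAAAAAMAAAAAAAAAAAAAAAOAOAAAAAAAAAAAAACAfAAAAAAAAAAAAAAAfAAAAAAAIAAAAAAAfAAAAAAAMAAAAAAAfgAAAAAAMAAAAAAAfwAAAAAAOAAAAAAA74AAAAAAPAAAAAAB4IAAAAAAPgAAAAAA4AAAAAAAPwAAAAAAIAAAAAAAfwAAAAAAAAAAAAAAfwAAAAAAAAAAAAAA/wAAAAAAAAAAAAAA/wAAAAAAAAAAAAAB/wAAAAAAAAAAAAAD/gAAAAAAAAMGAAHx/gAAAAAAAAGHwf/4vwAAAAAAAADD//+AH4AAAAAAAAB////AD9gAAAAAAHA////ADw4AAAAAAfA////ABAeAAAAAB/g///PAAAfAAAAAD8x///HAAAfgAAAAH47/5/HAAAfwAAQAPx//j/HgAAf4AAwAPh//v/HwAAf+AAwAPD////HwAAP/ABwAPD////PwAAP/ADwAPD/5//fwAAH+A/4AOH/w///4AAH+B/8AMHDw///4AAH+D/+A8OBw///4AAOPAD/AAADx//8AAAMHAD/gAAHx//wAAABngH/wAAfw//AAAABjwf/gAH/w//AAAABD4//AAH/4//AAAByB//+AAP84f/gAAAAB///wAH4A//gAAAAN/8D4AAAA/+AAAAAP/wD4AAAAf+AAAAAP/AH8GAAAP8AAAAAH+Af8EAAAP4AAAAADnA//4AAAP4AAAAADGA//4AAAPgAAAAACEA//4AAAfAfAAAAAIB//8AAA+A/AAAAAAB//8AAB+A/AAAAAAD//+AAD8A/AAAAAAD///gAH+A/gAAAAAD////AP+A/wAAAAAH////wf/A/gAAAAAP///////g8YAAAAAf///9///w88AAAAAz///9///594AAAAAz///9/3///4AAAAAz/////z///4AAAAAn/////w///wAAAAAH/////4P//wAAAAAMP////8H//gAAAAAMD////8Af/gAAAAAEAf///+D//gAAAAAAAH//v/H//gAAAAAAAH//n////gAAAAAAAB//////+AAAAAAAAB//////8AAAAAAAAA//////4AAAAAAAAAf/////wAAAAAAAAAH/////gAAAAAAAAAB////+AAAAAAAAAAA/x//8AAAAAAAAAAAfx/fwAAAAAAAAAAAPzD/wAAAAAAAAAAAP/AfgAAAAAAAAAAAH+AEAAAAAAAAAAAAH+AIAAAAAAAAAAAAP8AAAAAAAAAAAAAAPYAAAAAAAAAAAAAAcAAAAAAAAAAAAAABwAAAAAAAAAAAAAAHgAAAAAAAAAAAAAAeAAAAAAAAAAAAAAAEAAAAAAAAAAAAAAAAAAAAAAA="/>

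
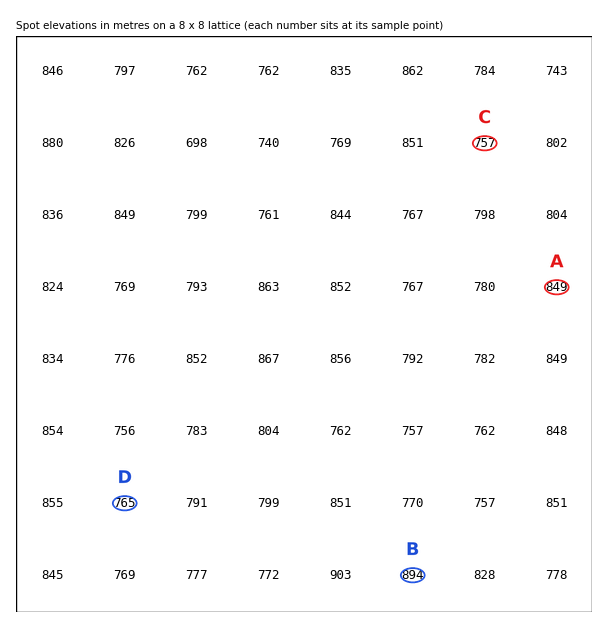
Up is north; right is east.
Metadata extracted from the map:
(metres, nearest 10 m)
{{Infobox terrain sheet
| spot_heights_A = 850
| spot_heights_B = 890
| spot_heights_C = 760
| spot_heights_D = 770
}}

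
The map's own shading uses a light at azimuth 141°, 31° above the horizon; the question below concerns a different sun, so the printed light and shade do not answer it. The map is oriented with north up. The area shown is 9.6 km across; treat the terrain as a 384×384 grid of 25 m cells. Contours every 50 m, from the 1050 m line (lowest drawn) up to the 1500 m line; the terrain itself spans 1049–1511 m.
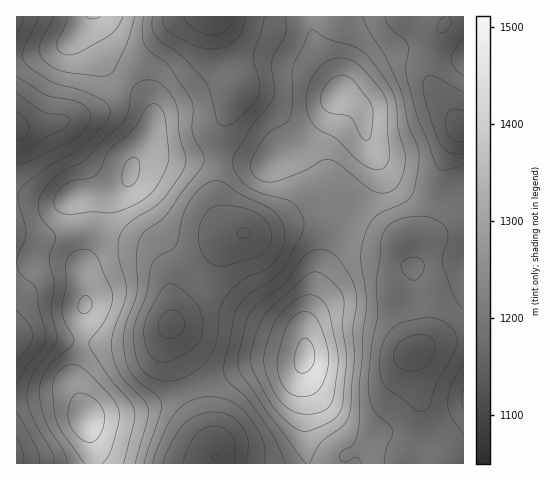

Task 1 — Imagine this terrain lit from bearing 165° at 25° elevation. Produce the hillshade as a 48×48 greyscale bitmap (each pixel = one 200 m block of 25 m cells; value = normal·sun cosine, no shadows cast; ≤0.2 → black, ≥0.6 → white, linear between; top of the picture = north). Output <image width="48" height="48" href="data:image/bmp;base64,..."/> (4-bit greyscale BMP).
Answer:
<image width="48" height="48" href="data:image/bmp;base64,Qk32BAAAAAAAAHYAAAAoAAAAMAAAADAAAAABAAQAAAAAAIAEAAATCwAAEwsAABAAAAAAAAAAAAAAABEREQAiIiIAMzMzAERERABVVVUAZmZmAHd3dwCIiIgAmZmZAKqqqgC7u7sAzMzMAN3d3QDu7u4A////AIiImau7u8zcuqqYdmZ4maqqmIiaqpqqqYiZmqvLu7zdy6qph2d4mqu7qYiaqpmqqZmqu7zLu7zdzLu7qIiZqrzNy5iZqYiJmpqqqqu7u7zN3MzMupmqu83u7KiIiHd4mqmZmJmqqqvM3d3dy7q7zM3u7al3d2Z4mpmId3eImZmrzd3t3Lu7zN3d3Kl3d2Z4iYiHdmZmd2d5q8zd3Lu7vMzMy6l3Z3d3d2Z3d2ZVVURWeau8zLuqvMzLu6mHZndmZkRWZmZVVUREVniau7qpq7zLu7qXZmZlRDM0RWZmZlRERWZ4mamYiau7u7uoZmZVRCIRJFVnd3ZVRFVmd4iHeJq7u7updmVVRDIRI1Z4iIdlVEVVVmZmZ4maqqu6mHdmVFQyNWiZmZh2VEVVVVVVZniImau7u6mHZnZlZ5qrqqmHZVVmZVVVVmeIiau8zcupiJmHiavMzLupd2Z2ZVVURWZ4mqu7zd3LqamIiavMzdzLqYh3ZVRDNEZ4mruqvN3LqqmHZ4qrzd3cuqmHZUMyIjVomrqpmru6qpl2VniZq83cy6mHVDMhETRniaqZmaqpmZmGZmeImrvLu6mHVDMhETRmeJmZmZmZmaqYd3d3iJq7upmHVEMiEjVmZ4mqmZmZmZmYd3eIiJq7uph2VEMyIjVmZ4mqmZmZiIiYdmd4iJq7uph2VEMzMzRWd4mph4iIh3d3ZVZ4mZq7uph3ZUREMzRWeJqpdmeIdmd3ZVV4mqq7upmIdlVVVURWeKqph2d3dneJiHeJq7u7qpmZmId3dmZniaq7qYiIh4iau6qavMzLuqqqqqqZiHd4iZvMy6qZmIiavMu7ze7cy7qqvMzLqYiIiJrN7cuqmYd4m7u7ze7t3Mu7vN7cupmYiJrN7cupmXZVaJmZrN3d3dy7vN7ty6mYiJq83cqYiHZDNGd4mrzN3e3MvN3ty6qZmaq8zLqHd1VDIkVneJq8zd3cu7vMzLqpmru7u7qHZkQzIjRWd4mru8zLqYmau7uqq7zLu6qXVCIyIiNFZnmaqqqph2Z4mqq7u7u7qqqGQhIiISI0RWiZmIiHdlVniJq7u7uqmZmGQiMzIhIiI1eJmId3ZVVWZ4m7uqqpmHd2VFVVVDIiIkZ5mZiHZVVWZ4m7upmamHd3d5mIh2VEM0V4mamYZURFZ4m7upmaqXeJmru7u6mHZVVniZmYdUNFZ3mrupmaqYiJu7vM3cu6l2VmeImYdkRFZ3eJqpiImIiavMzM3t3LqHVWZ3eIh2VWd2ZnmYd3eIiavMzM3dzLqXZVZneJqYd3d2VWd3ZVZ4mrvMzM3dy6qXZmZ3eJqqiIh2VEVmVVeJqqu6u8zcu6qYdmZ3d4mZiHd2ZERFVWiaqpmomqvMy6qpdlVmZVZ4d2ZmZUM0VniaqYd1Z4mrzLu5hlRFRDRWdlVmdlREZniJmGVURVaKvMy6l1REQzNGZmZnd2VVZ3d4iGVEREVorMzLqHZVVDNFZ3d3h2Znd3d4iYZVRERoq8zMuodmZURFZ3d4iHZniHd4mZdg=="/>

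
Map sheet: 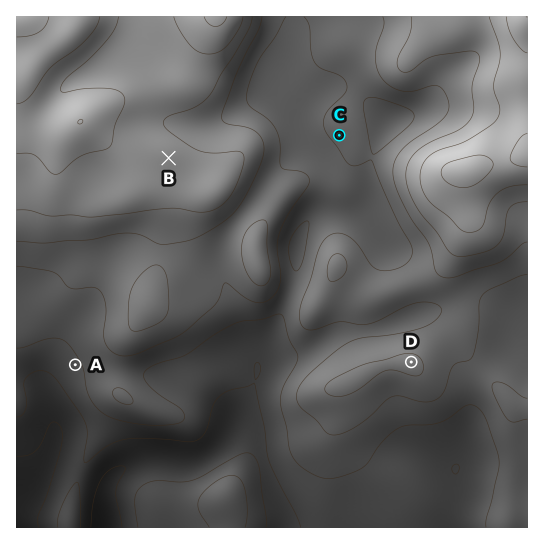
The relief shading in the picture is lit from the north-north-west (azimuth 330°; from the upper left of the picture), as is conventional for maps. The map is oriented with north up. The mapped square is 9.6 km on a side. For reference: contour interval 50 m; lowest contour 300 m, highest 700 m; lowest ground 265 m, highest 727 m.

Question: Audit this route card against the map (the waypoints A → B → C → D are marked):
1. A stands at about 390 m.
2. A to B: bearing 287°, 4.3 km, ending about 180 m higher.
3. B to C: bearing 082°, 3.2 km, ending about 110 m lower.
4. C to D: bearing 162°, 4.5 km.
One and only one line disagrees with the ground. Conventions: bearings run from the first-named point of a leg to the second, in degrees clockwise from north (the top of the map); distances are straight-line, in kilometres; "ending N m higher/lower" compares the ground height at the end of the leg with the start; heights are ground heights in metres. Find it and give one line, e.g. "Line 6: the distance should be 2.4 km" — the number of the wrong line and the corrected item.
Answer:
Line 2: the bearing should be 024°.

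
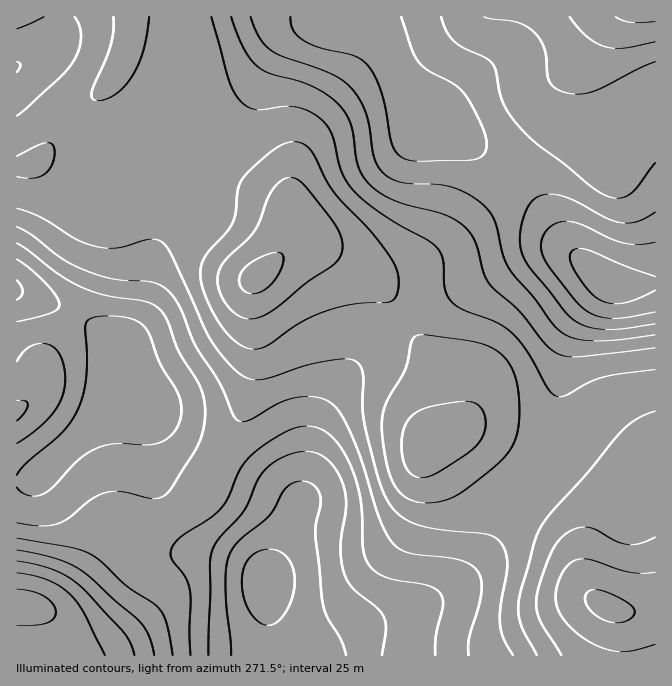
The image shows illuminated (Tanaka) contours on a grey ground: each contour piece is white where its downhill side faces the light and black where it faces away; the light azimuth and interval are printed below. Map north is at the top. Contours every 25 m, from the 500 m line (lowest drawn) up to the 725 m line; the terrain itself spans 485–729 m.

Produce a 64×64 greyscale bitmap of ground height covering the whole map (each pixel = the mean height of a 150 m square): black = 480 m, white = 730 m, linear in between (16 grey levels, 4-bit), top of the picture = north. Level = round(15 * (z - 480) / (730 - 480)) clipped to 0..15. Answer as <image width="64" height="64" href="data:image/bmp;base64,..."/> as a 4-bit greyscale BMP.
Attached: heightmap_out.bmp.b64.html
<image width="64" height="64" href="data:image/bmp;base64,Qk12CAAAAAAAAHYAAAAoAAAAQAAAAEAAAAABAAQAAAAAAAAIAAATCwAAEwsAABAAAAAAAAAAAAAAABEREQAiIiIAMzMzAERERABVVVUAZmZmAHd3dwCIiIgAmZmZAKqqqgC7u7sAzMzMAN3d3QDu7u4A////AMzMzMzLuqmHZlQzIiIiIiIzNERVVmZ3iImau8zd3d3dzMzMzMu6mYdmVDMiISIiIjM0RFVWZneImaq8zd3u7u3d3dzMu6qYh2ZUMyIREiIjMzREVVVmd4iZq7zd3u7u7t3d3cy6qZh3ZlQyIRESIiMzNERVVWZ3iJqrzN7u///u7u3cy6qZiHdmVDIhEREiMzNERFVVZmd4mqvN3u////7u3dy7qYh3d2ZUMhERESIzNERVVVVmZ3iaq83u////7t3dy7qYh3d2ZlQyEQARIjNERVVVVmZneJmrze7//+7u3My6qYh3dmZmVDIRABEiM0RVVmZmZmd4iavN3u7u7u67uqmYh3dmZmVUMhEAESIzRVZmZmZnd3iJq7ze7u3d3aqpmIh3dmZmZVQyIRERIjRFVmd3d3d3iImqvN3d3d3NmYiHd3d2ZmZlVEMhERIiNEVmd3d3iIiImZq8zd3MzMx3d3d3d2ZmZmVVQzIiIiI0RWZ3iIiIiImZmrvMzMzMzGZmZmZmZmZmZlVEMyIiIzNFZniIiZmZmZmaq7zMzLu8ZVVmZmZmZmZmZlRDMiIjM0VmeImZmZmZmZqru7u7u7tVVVZmZmZmZmZmZUQzIiIzRWeImaqqqZmZmaq7u7u7u0RFVWZmZmZmZmZlVDMyIjNFZ4mqqqqqmZmZmqu7u7u7RERVVWZmZmZmZmZUQzMjM0Vniqu7u6qpmZmaqqu7u7tEREVVVVVVVmZnZlVDMzMzRWiau8u7uqqZmZmqqru7ukRERFVVVVVVZmdmZUQzMzRWeJq8zMu7uqmZmaqqq7uqRERERVVVVVVWZnZlVERERFZ4q8zMzMu7qpmZmqqquqpVREREREREVVZmd2ZVVERFZomrzMzMzLu6qZmZqqqqqmVUREREREREVWZ3dmZVVVVniavMzMzMy7qqmZmqqqqqZlVERERERERFZnd3dmZVZneJq8zMzMzLu6qZmZqqqqp3ZVREQzMzREVWd3d3ZmZmeImrvMzMzMy7qpmZmaqqqnd2VUQzMzM0RVZ3d3d3Znd4mau8zMzMzLuqmZmZmqqqd3ZlRDMzMzRFVneIh3d3d4iZqru8zMzLu6qZmZmZqqp3d2VEMzMzREVmeIiIiIeIiJmqu7u7vLu7qZmZmZmZmmd2ZVQzMzREVWd4iZmIiIiImZqru7u7u7qpmIiZmZmZZmZlVDMzNEVWZ4iZmZmYiIiZmqq7u7u7uqmYiIiImZlmZmVUMzM0RVZ4iZqqmZmZmZmaqqu7u7uqmYiHiIiIiGZmZVRDM0RVZ3iZqqqpmZmZmZqqqru7uqqYh3d3d3d3VmZVREMzRFVniZqrqqqpmZmZqqqqqqqqqZh3ZmZmZmZVVVVERDREVmeJq7u7qqqqmZqqqqqqqqmZh3ZlVURFVURVVEREREVWeJqrvLu6qqqqqqqqqqmZmYiHZlRDMzNENEREREVVVWZ4mrzMzLu6qqqqqqqqmZmIiHdlRDIiIiMzREVVVVZmZ4mrvN3cy7u6qqqqqqmZiIh3dlVDIhEREjNEVVZmZmd3iavN3d3My7u7uqqqqZmIh3dmVDIhERERM0VWZ3d3d3iZq83e7dzMu7u7qqqpmIh3dmVDMhERERE0VWd3iIiIiJmrzd3t3czMu7u6qqmYiHdmVEMhEREREUVmd4iIiIiJmau83d3d3MzLu6qqmZiId2VUMiERERIiVneIiJmZmZmZqrvN3d3dzMu7qqqZmIh2ZUMyIRESIiJneImZmZmZmZmaq7zN3d3My7qqmZmIh3ZlQzIiIiMzM3eImZmZmZmZmZqqvM3d3czLuqmZiIh3dlVEMyIjM0RDiJmZmZmZmZmZmaq7zN3dzLuqmYiIh3dmVUQzMzNERESZmZmZmZmZmZmZqqvMzdzLuqmYiHd3dmZVREMzRFVVVJmZmZmZmZmZmZmqq7zMzLuqmId3d3ZmZVVERERFVWVVqqqpmZmZmZmZmqqrvMzMuqmId2ZmZmVVVVRERVVmZlWqqqqZmZmZmZmqqqu7zMu6mIdmZmZVVVVVVVVVZmZmZaqqqpmZmZmZmaqqqru7u6qYdmVVVVVVVVVVVVZmd3ZmqqqqqZmZmZmZqqqqq7u7qYh2VUREREREVVVVZmd3d2aqqqqpmZmZmZmZqqqqq7qpiHZURERERERVVWZmZ3d3ZqqqqqqZmZmZmZmZmaqqqpmHdlRDMzNERFVWZmZ3d3dmmqqqqqmZmZmZmZmZmaqpmYdmVEMzMzREVWZmZ3d3dmaZqqqqqqmZmZmZmZmZmZmYh2VUQzMzREVWZmd3d3dmZpmaqqqqqpmZmZmZmZmZmYh3ZVRDMzNERVZmd3d3d2ZmiZmqqqqqqZmZmZmZiIiIh3ZlREMzNERVZmd3d3d3dmaImZqqqqqqmZmZmZiIiIh3ZlVERERERFVmd3d3d3d3ZniImaqqqqqpmZmZiIh3d3ZlVERERERFVWZ3d3d3d3d2d4iJmqqqqqmZmZmId3dmZlVURERERVVWZnd3eIiId3d3eImaqqqqqpmZmId2ZmVVVERERERVVWZmZ3eIiIiIh3d4iJmqqqqqqZmYd2ZVVURERERERVVmZmZ3d4iIiZiIiIiImaqqqqqpmZh2ZVVERERERERVVmZmZ3d4iImZmZmIiIiZqqqqqqqZiHZVVEQzM0RERFVWZ3d3d3iImZqqqpmYiZmqqqqqqpmHZlVUQzMzNEREVWZ3d3d3iImZqqqq"/>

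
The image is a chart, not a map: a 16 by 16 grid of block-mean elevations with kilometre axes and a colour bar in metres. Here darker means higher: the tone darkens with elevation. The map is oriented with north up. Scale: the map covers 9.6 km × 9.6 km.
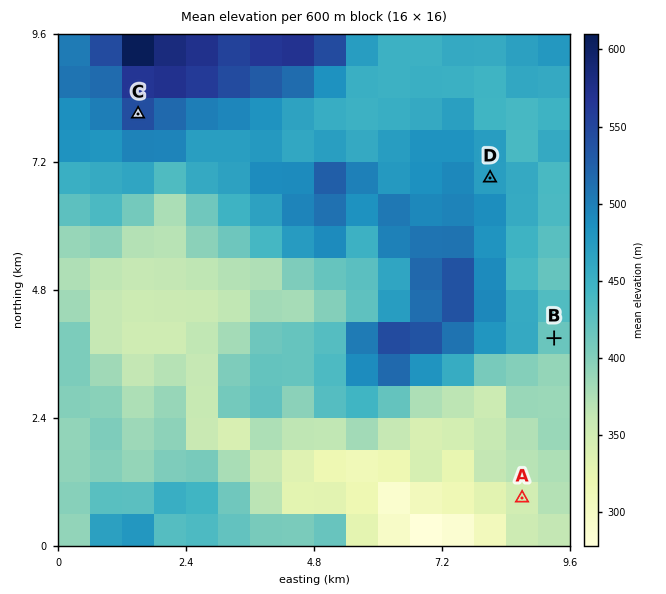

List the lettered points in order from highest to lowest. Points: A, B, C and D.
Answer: C D B A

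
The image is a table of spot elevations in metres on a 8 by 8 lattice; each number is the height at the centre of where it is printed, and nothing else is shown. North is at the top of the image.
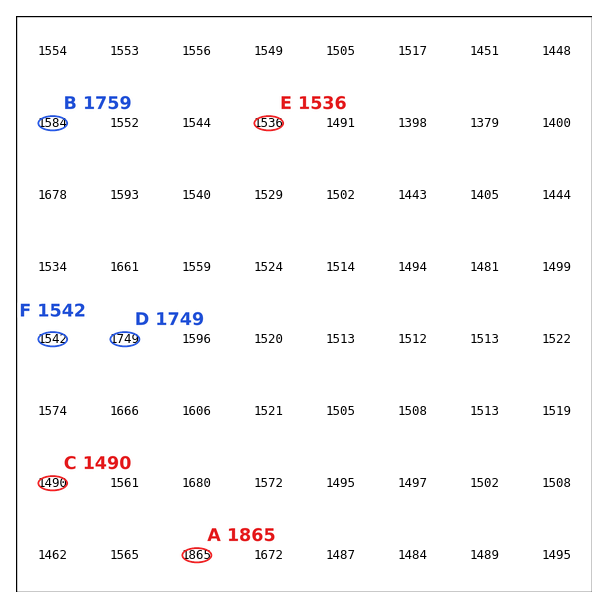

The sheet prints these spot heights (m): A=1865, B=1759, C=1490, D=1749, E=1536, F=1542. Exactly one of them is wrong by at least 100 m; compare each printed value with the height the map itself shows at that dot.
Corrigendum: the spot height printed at B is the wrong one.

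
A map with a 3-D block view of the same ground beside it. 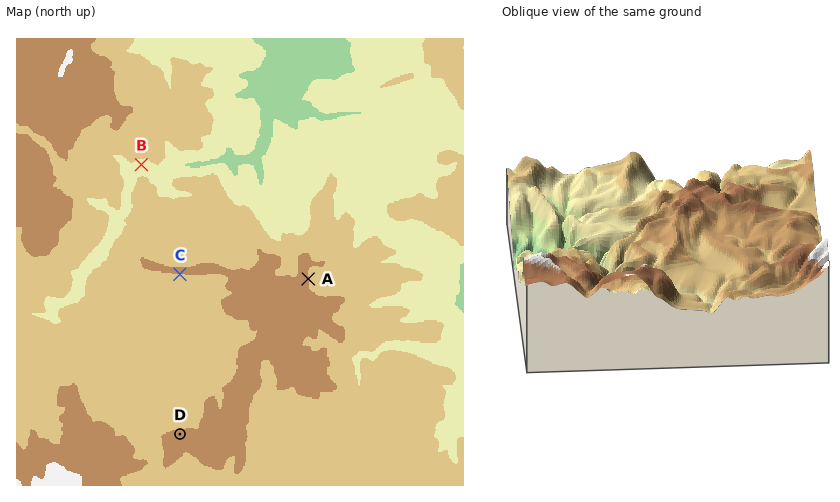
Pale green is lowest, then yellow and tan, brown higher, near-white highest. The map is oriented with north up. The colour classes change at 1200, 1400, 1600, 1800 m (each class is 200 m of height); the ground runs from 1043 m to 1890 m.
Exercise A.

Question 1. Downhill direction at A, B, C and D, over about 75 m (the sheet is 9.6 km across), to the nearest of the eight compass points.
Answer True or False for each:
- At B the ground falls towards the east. False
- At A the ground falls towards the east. True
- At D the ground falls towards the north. True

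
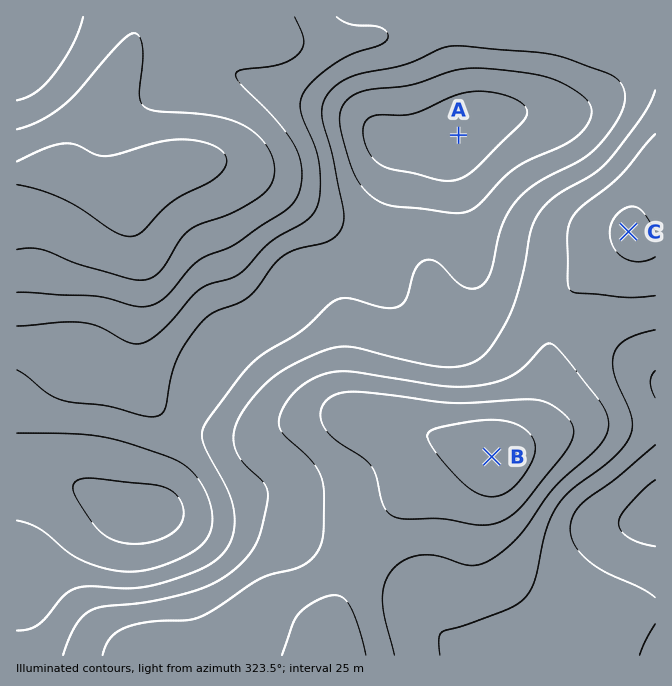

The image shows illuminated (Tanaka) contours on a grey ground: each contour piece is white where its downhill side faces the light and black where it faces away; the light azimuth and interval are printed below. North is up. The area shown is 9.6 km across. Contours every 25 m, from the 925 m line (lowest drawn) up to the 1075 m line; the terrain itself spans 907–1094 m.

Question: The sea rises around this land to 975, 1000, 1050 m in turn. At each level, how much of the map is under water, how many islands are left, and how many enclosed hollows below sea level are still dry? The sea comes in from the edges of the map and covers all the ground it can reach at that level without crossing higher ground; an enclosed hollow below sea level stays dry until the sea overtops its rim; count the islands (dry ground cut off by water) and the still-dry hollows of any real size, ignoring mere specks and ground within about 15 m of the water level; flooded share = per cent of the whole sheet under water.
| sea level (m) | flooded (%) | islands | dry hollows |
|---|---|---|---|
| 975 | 27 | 0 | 0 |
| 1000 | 48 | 0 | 0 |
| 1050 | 84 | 1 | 0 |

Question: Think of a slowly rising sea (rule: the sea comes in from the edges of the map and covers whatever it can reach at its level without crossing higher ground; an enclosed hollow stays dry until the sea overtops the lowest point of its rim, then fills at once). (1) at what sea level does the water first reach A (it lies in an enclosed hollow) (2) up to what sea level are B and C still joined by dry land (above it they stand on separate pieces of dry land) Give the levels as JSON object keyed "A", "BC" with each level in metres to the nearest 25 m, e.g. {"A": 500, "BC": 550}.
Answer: {"A": 975, "BC": 1025}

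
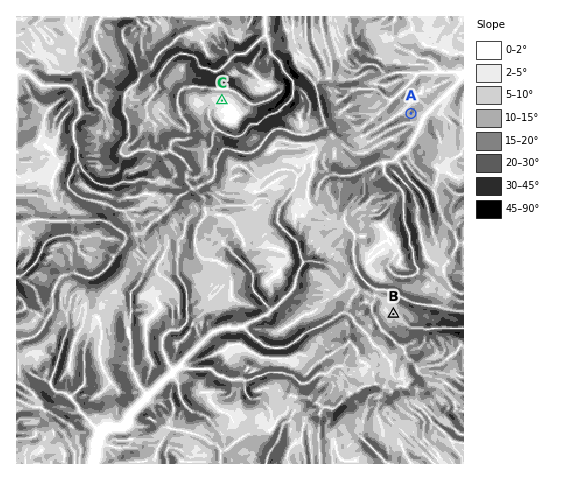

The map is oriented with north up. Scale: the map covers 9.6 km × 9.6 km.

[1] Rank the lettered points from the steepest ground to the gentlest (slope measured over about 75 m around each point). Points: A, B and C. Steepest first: A B C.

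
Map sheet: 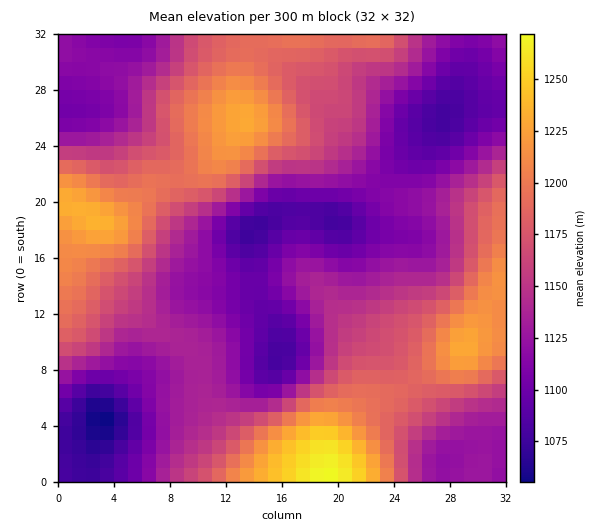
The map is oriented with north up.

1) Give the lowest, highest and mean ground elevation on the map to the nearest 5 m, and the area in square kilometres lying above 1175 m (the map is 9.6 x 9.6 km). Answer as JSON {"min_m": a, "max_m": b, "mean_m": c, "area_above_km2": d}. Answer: {"min_m": 1055, "max_m": 1275, "mean_m": 1150, "area_above_km2": 29.0}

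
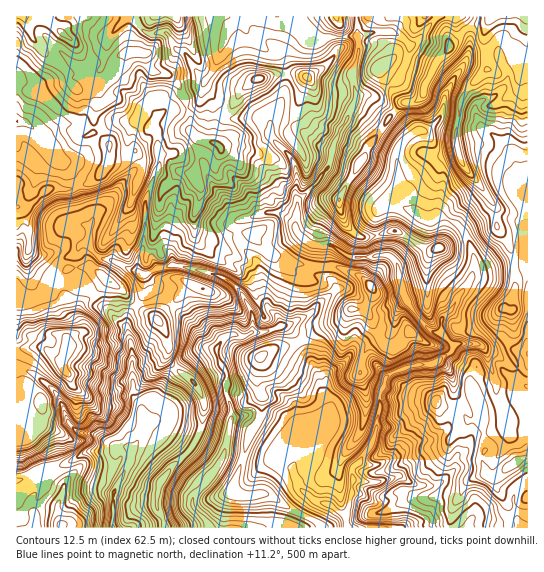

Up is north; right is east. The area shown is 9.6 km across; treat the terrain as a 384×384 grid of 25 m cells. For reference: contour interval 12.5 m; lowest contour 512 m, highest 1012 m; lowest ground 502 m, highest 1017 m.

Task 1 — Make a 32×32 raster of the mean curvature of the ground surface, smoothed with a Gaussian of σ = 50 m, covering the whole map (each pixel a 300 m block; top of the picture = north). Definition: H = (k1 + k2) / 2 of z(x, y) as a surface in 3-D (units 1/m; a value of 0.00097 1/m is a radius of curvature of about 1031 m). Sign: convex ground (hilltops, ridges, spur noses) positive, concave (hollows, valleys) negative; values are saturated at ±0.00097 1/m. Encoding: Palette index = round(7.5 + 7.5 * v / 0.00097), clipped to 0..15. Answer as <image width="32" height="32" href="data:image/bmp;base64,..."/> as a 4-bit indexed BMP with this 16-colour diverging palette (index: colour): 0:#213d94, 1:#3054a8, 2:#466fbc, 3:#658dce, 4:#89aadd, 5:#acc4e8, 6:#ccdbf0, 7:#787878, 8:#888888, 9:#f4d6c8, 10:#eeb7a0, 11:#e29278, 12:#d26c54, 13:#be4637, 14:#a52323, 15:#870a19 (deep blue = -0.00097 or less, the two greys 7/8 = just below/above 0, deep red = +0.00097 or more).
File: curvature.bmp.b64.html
<image width="32" height="32" href="data:image/bmp;base64,Qk12AgAAAAAAAHYAAAAoAAAAIAAAACAAAAABAAQAAAAAAAACAAATCwAAEwsAABAAAAAAAAAAlD0hAKhUMAC8b0YAzo1lAN2qiQDoxKwA8NvMAHh4eACIiIgAyNb0AKC37gB4kuIAVGzSADdGvgAjI6UAGQqHAJXM1WZ/hHZVV7w6hkiqZ6aGt3dZ2Be6qclCaImae1Wod5pGKMsjnYyEiZRqdWl5hUNbp1aPcxx1doiFh1qFm7a2UkWFaPolxIeG0ZWJpolry5+RVnV/UuVodo4PZolpZnugjEZ2XWC7V3c/CZeIiWh7SJzTdT/BimV2TAmZuHl4iw/GdCVfUoppdFwautW3eHKtlmLm/EK5mWLfcGqltplnuItRnjU424hVTD8QCvWIiXuXgo9xJ3zJhrapz/ASlpq6+jesaEA1FZilpvAOmndEWHJnuHacPWc364ZLNIzYd2Z3t2eL/BeZhGb3DnN1t2d3bMR8+gC2iZZt4k1YRHmnWLU0YQLdh5mspENceEWIqIZLhpariGqHMgohnPont7ZYWpiGaneaknXez9N1TLa0NmW4d3tFRGOn8yZGVWmHjGcyXFdrZ2ihrfFWeGaNdpi72y8bfGp5hDb4VnhlyGd3ZnyYWZiWpsLwn4RnXNV3d2dpfFZHqYlKoYyxij9Xd5Z6mYdZq5qVinhJ9SRPVmhXdnZWZ5d2RnmJGI8UDzd4eHl6pXalamVZmHRZ/w9JmYd6iXlFo4nKR8WEZz8k51lmiHeVvIZZvZvpNtdLwJt5WneGqsVLRnRmS7KqWNkpd3hsZYljtmd4hmOCh1SsSWiHl3hkp9R3d3dq5IeHZYt4"/>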